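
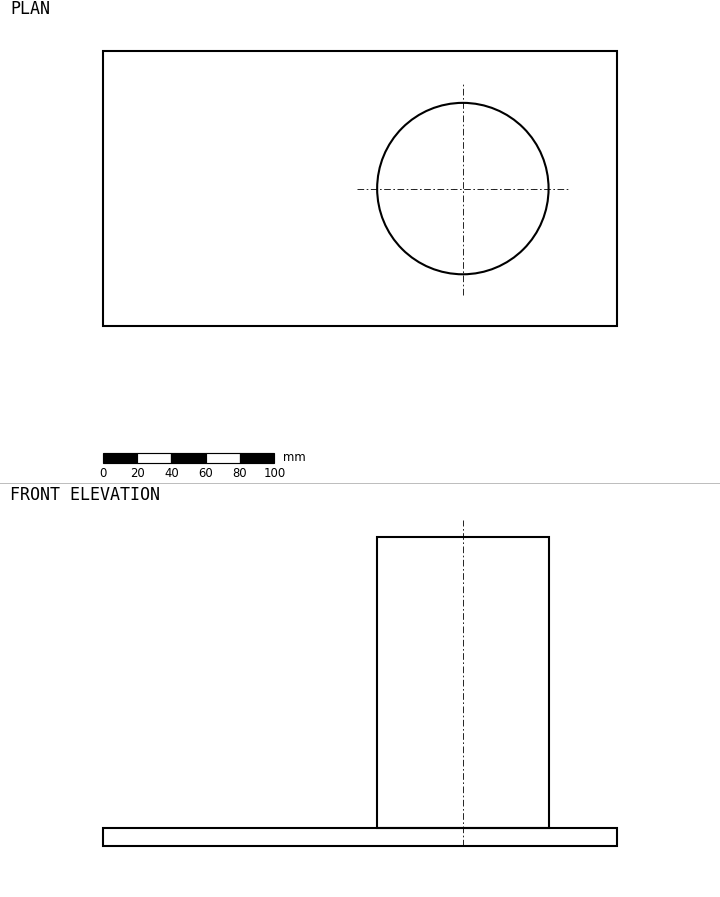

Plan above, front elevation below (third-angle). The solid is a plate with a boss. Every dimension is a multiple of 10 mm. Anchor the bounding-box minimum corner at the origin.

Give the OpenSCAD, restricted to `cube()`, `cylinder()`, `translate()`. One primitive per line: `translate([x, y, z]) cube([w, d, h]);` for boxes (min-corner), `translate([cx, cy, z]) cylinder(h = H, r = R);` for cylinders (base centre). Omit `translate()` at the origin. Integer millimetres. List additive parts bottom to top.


cube([300, 160, 10]);
translate([210, 80, 10]) cylinder(h = 170, r = 50);


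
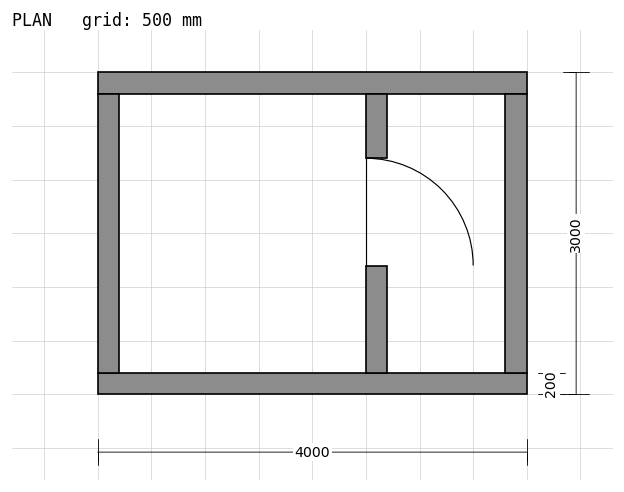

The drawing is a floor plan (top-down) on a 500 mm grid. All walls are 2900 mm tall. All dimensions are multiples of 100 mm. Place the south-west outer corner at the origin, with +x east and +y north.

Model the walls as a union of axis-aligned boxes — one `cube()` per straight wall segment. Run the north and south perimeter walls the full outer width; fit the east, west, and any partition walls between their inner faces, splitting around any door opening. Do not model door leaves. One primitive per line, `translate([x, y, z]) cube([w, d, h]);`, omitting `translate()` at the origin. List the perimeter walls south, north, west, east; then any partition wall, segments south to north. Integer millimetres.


cube([4000, 200, 2900]);
translate([0, 2800, 0]) cube([4000, 200, 2900]);
translate([0, 200, 0]) cube([200, 2600, 2900]);
translate([3800, 200, 0]) cube([200, 2600, 2900]);
translate([2500, 200, 0]) cube([200, 1000, 2900]);
translate([2500, 2200, 0]) cube([200, 600, 2900]);


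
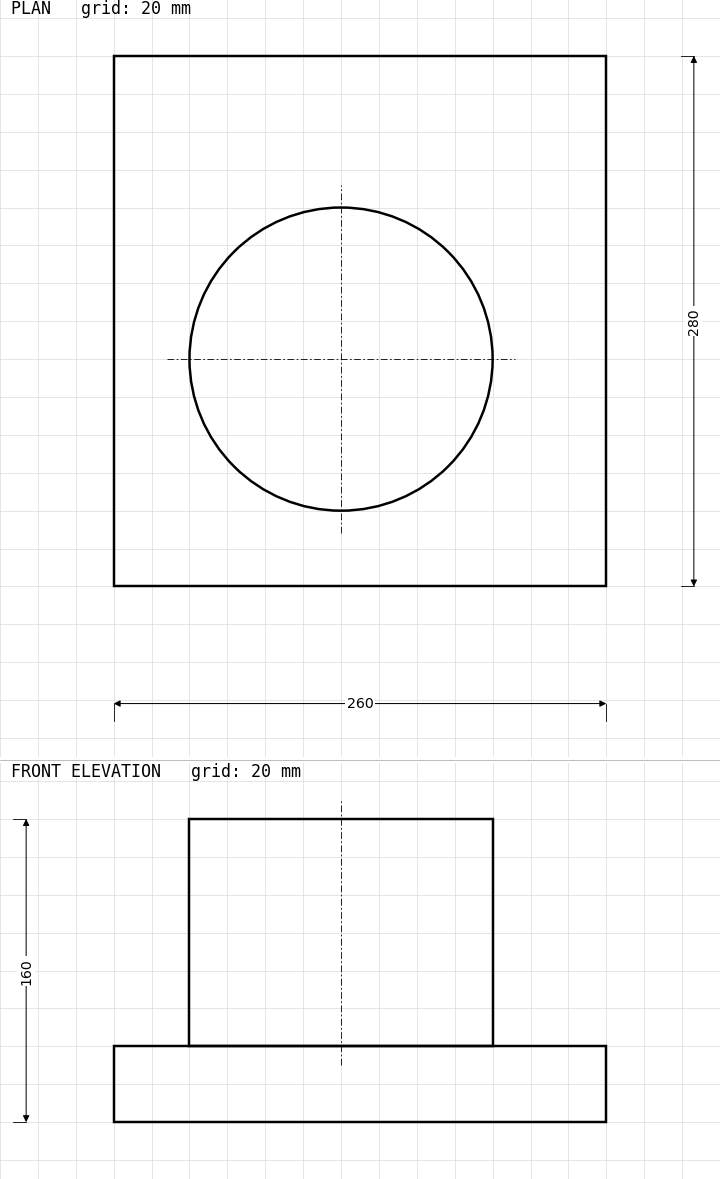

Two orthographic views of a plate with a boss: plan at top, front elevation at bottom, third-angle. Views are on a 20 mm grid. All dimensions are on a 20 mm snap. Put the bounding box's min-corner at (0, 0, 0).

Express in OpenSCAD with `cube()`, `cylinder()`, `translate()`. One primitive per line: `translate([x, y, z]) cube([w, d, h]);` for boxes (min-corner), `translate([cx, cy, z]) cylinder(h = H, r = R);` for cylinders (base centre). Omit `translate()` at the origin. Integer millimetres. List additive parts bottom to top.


cube([260, 280, 40]);
translate([120, 120, 40]) cylinder(h = 120, r = 80);


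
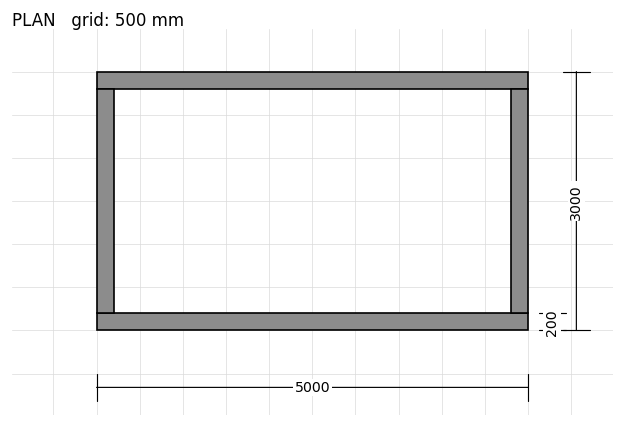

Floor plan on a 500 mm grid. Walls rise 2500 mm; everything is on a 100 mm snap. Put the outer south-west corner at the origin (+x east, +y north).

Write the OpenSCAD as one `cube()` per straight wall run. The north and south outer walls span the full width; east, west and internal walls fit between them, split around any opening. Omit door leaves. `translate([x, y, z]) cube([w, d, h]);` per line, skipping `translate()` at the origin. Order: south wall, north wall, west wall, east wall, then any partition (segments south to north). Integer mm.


cube([5000, 200, 2500]);
translate([0, 2800, 0]) cube([5000, 200, 2500]);
translate([0, 200, 0]) cube([200, 2600, 2500]);
translate([4800, 200, 0]) cube([200, 2600, 2500]);


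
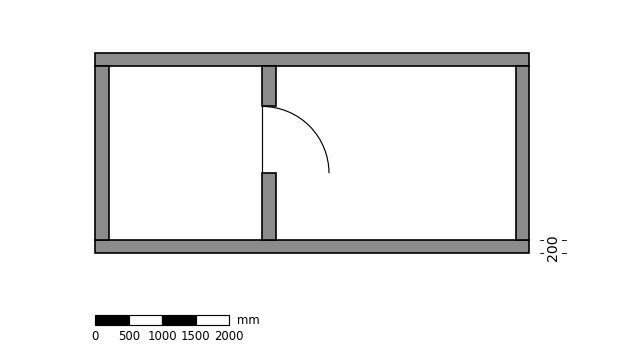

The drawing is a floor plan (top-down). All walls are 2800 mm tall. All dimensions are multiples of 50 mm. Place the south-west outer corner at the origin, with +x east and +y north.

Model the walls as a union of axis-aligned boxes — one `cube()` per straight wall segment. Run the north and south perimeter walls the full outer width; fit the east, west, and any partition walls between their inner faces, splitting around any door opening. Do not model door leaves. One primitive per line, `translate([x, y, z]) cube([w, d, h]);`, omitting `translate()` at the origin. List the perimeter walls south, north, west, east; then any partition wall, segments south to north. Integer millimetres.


cube([6500, 200, 2800]);
translate([0, 2800, 0]) cube([6500, 200, 2800]);
translate([0, 200, 0]) cube([200, 2600, 2800]);
translate([6300, 200, 0]) cube([200, 2600, 2800]);
translate([2500, 200, 0]) cube([200, 1000, 2800]);
translate([2500, 2200, 0]) cube([200, 600, 2800]);


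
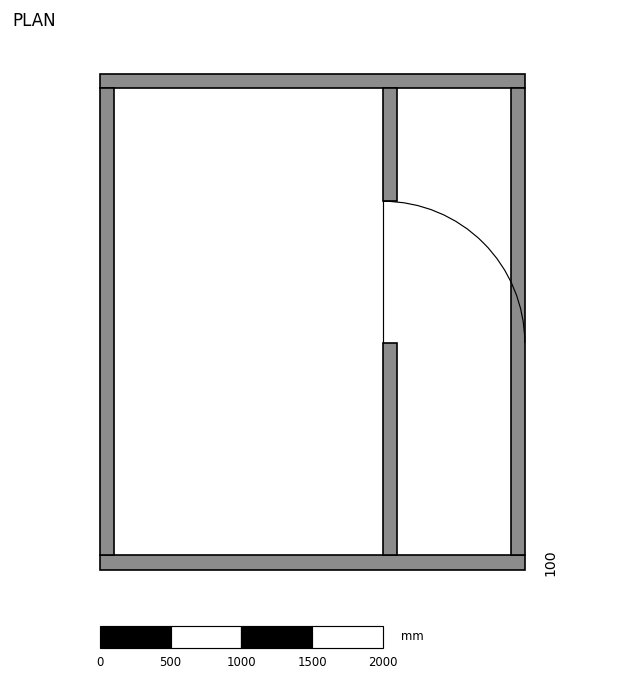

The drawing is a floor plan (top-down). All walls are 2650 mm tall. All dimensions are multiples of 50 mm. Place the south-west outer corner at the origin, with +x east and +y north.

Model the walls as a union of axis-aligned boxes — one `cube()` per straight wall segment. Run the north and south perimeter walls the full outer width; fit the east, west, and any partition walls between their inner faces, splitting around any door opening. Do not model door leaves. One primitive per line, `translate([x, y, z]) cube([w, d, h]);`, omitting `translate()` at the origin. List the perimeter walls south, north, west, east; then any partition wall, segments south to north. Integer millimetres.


cube([3000, 100, 2650]);
translate([0, 3400, 0]) cube([3000, 100, 2650]);
translate([0, 100, 0]) cube([100, 3300, 2650]);
translate([2900, 100, 0]) cube([100, 3300, 2650]);
translate([2000, 100, 0]) cube([100, 1500, 2650]);
translate([2000, 2600, 0]) cube([100, 800, 2650]);


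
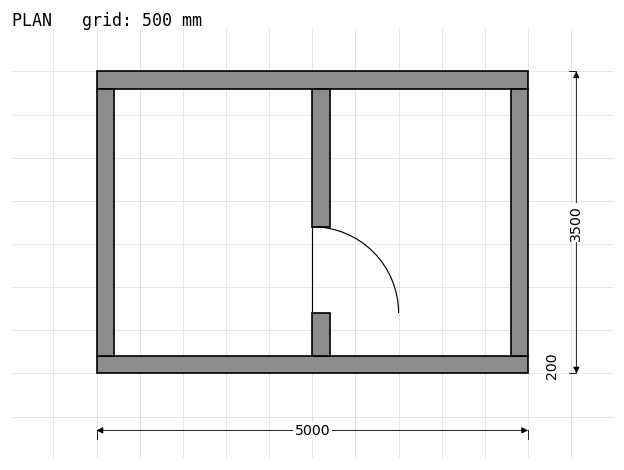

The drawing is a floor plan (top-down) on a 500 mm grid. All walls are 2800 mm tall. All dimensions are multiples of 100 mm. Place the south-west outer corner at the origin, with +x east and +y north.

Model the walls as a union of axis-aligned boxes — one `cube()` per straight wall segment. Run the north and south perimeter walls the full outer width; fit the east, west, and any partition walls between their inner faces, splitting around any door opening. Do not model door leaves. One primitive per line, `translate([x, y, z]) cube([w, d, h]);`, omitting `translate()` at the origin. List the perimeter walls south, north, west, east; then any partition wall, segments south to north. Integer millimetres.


cube([5000, 200, 2800]);
translate([0, 3300, 0]) cube([5000, 200, 2800]);
translate([0, 200, 0]) cube([200, 3100, 2800]);
translate([4800, 200, 0]) cube([200, 3100, 2800]);
translate([2500, 200, 0]) cube([200, 500, 2800]);
translate([2500, 1700, 0]) cube([200, 1600, 2800]);


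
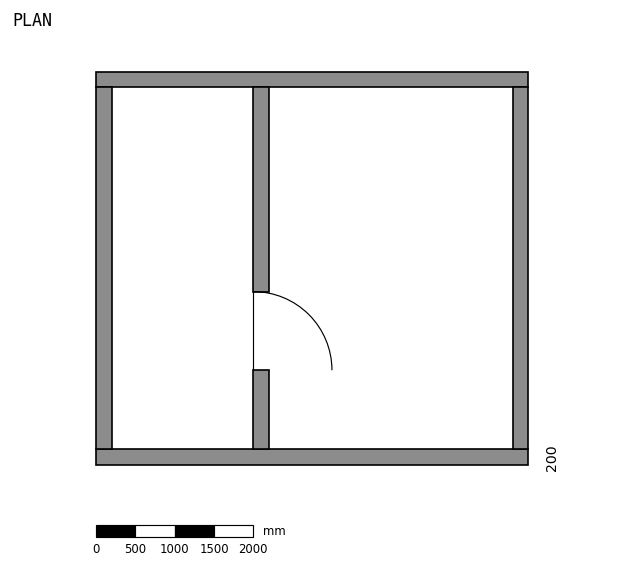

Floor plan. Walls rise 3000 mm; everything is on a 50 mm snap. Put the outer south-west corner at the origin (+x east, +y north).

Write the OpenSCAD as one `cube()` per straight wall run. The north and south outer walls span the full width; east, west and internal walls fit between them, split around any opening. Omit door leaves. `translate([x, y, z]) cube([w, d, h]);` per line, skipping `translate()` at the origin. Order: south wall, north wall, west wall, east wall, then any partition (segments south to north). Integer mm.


cube([5500, 200, 3000]);
translate([0, 4800, 0]) cube([5500, 200, 3000]);
translate([0, 200, 0]) cube([200, 4600, 3000]);
translate([5300, 200, 0]) cube([200, 4600, 3000]);
translate([2000, 200, 0]) cube([200, 1000, 3000]);
translate([2000, 2200, 0]) cube([200, 2600, 3000]);


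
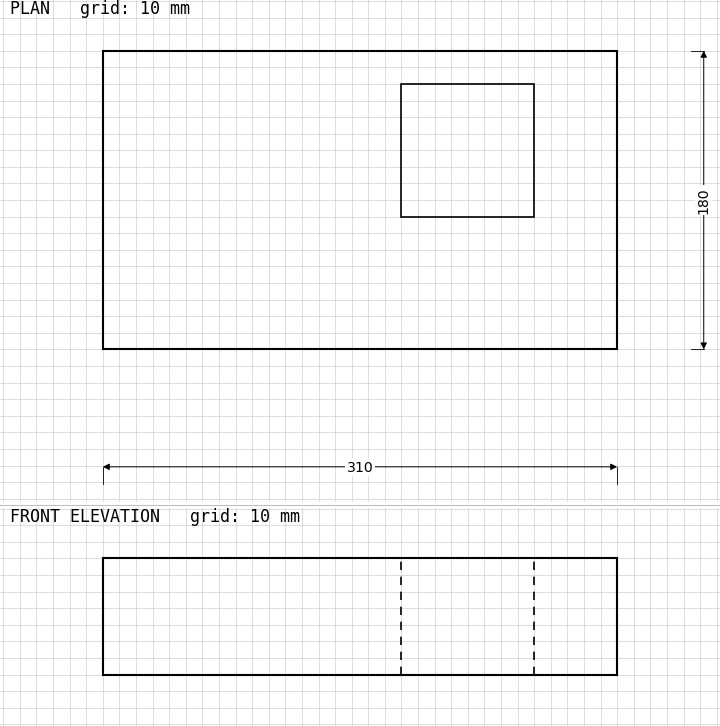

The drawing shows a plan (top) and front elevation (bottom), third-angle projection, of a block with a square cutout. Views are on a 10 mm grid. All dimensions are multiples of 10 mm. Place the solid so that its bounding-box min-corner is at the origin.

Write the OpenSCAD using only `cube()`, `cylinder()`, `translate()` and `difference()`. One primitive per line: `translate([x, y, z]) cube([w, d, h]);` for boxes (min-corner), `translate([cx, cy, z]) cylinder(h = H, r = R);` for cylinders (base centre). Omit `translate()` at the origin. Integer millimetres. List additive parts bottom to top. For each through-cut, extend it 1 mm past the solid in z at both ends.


difference() {
  cube([310, 180, 70]);
  translate([180, 80, -1]) cube([80, 80, 72]);
}


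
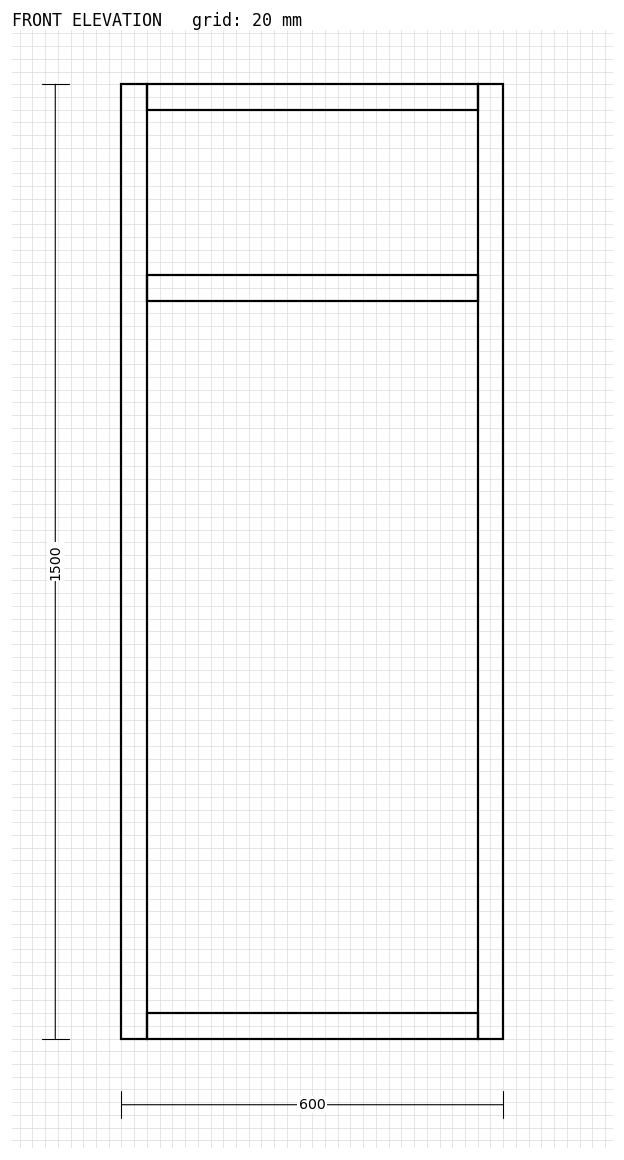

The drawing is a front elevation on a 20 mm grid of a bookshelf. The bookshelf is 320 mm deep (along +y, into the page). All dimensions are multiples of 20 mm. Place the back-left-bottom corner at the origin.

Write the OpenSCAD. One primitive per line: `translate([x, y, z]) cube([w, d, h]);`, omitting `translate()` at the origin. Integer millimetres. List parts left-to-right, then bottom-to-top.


cube([40, 320, 1500]);
translate([40, 0, 0]) cube([520, 320, 40]);
translate([40, 0, 1160]) cube([520, 320, 40]);
translate([40, 0, 1460]) cube([520, 320, 40]);
translate([560, 0, 0]) cube([40, 320, 1500]);


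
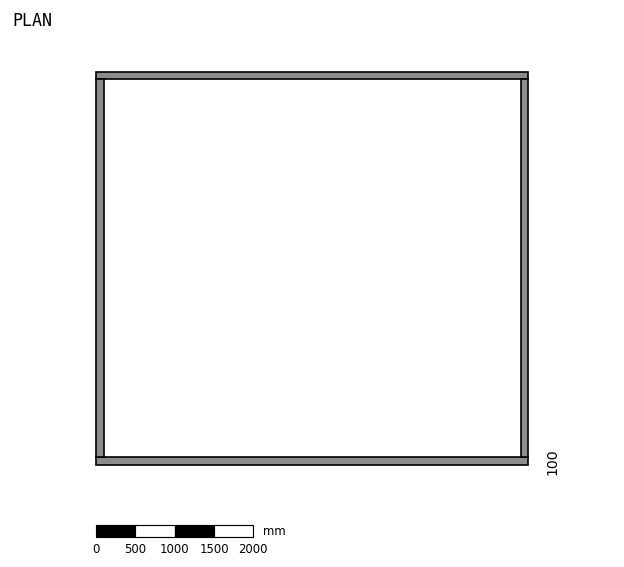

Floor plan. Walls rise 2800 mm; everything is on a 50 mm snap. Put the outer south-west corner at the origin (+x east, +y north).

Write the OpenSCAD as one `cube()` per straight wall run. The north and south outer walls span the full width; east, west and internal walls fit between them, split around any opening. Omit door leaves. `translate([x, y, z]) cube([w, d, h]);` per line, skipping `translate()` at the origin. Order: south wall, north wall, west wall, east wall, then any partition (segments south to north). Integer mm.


cube([5500, 100, 2800]);
translate([0, 4900, 0]) cube([5500, 100, 2800]);
translate([0, 100, 0]) cube([100, 4800, 2800]);
translate([5400, 100, 0]) cube([100, 4800, 2800]);


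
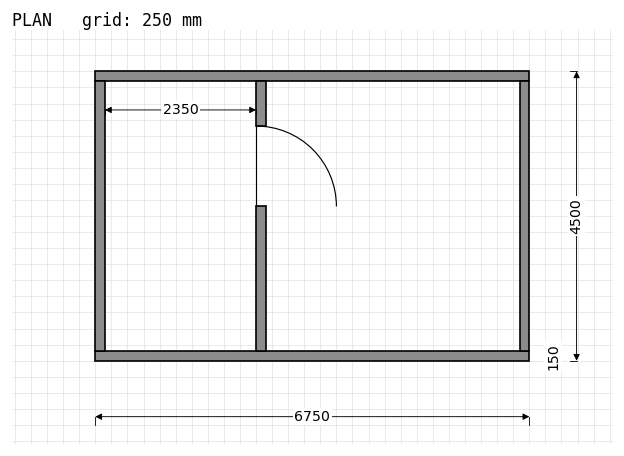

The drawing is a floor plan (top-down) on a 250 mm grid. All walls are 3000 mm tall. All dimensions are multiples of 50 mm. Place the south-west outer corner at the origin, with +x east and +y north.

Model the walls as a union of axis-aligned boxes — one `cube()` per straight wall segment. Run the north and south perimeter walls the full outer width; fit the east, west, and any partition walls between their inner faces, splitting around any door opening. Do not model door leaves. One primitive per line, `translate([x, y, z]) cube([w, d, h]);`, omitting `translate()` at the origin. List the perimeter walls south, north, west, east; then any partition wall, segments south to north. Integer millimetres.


cube([6750, 150, 3000]);
translate([0, 4350, 0]) cube([6750, 150, 3000]);
translate([0, 150, 0]) cube([150, 4200, 3000]);
translate([6600, 150, 0]) cube([150, 4200, 3000]);
translate([2500, 150, 0]) cube([150, 2250, 3000]);
translate([2500, 3650, 0]) cube([150, 700, 3000]);


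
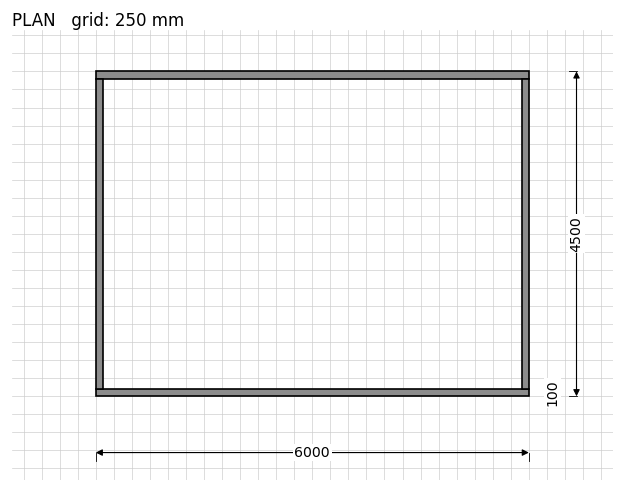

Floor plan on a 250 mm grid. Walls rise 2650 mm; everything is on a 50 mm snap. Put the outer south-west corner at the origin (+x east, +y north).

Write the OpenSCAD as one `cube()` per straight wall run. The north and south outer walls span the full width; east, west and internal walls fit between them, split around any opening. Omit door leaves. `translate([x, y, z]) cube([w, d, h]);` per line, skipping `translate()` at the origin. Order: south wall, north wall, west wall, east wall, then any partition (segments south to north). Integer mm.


cube([6000, 100, 2650]);
translate([0, 4400, 0]) cube([6000, 100, 2650]);
translate([0, 100, 0]) cube([100, 4300, 2650]);
translate([5900, 100, 0]) cube([100, 4300, 2650]);


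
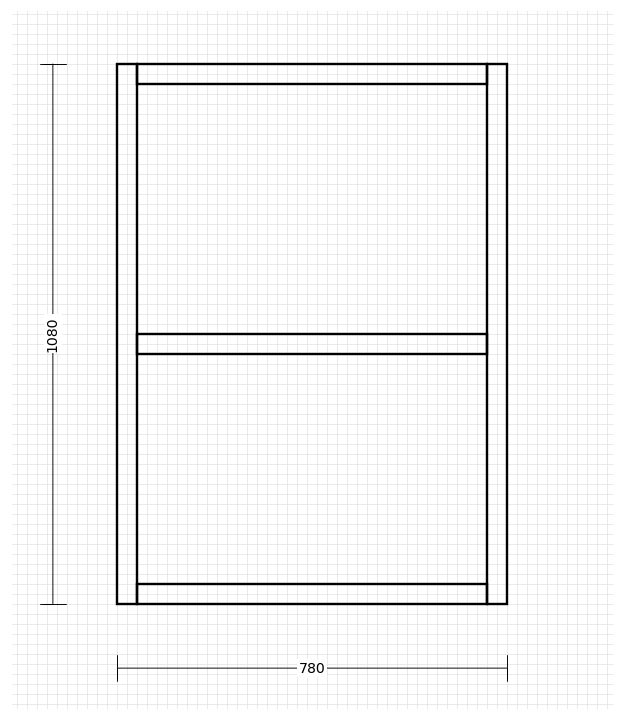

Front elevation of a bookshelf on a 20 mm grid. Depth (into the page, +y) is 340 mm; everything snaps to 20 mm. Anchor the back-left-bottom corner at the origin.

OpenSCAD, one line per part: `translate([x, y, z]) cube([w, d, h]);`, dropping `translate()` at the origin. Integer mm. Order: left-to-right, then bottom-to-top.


cube([40, 340, 1080]);
translate([40, 0, 0]) cube([700, 340, 40]);
translate([40, 0, 500]) cube([700, 340, 40]);
translate([40, 0, 1040]) cube([700, 340, 40]);
translate([740, 0, 0]) cube([40, 340, 1080]);


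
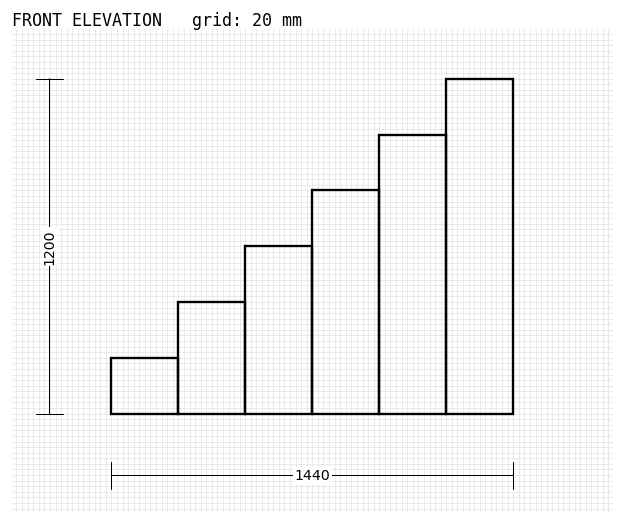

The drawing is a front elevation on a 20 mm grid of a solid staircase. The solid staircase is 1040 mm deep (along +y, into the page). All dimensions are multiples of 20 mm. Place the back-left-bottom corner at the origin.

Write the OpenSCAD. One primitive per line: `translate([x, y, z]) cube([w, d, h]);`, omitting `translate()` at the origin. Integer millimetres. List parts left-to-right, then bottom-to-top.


cube([240, 1040, 200]);
translate([240, 0, 0]) cube([240, 1040, 400]);
translate([480, 0, 0]) cube([240, 1040, 600]);
translate([720, 0, 0]) cube([240, 1040, 800]);
translate([960, 0, 0]) cube([240, 1040, 1000]);
translate([1200, 0, 0]) cube([240, 1040, 1200]);


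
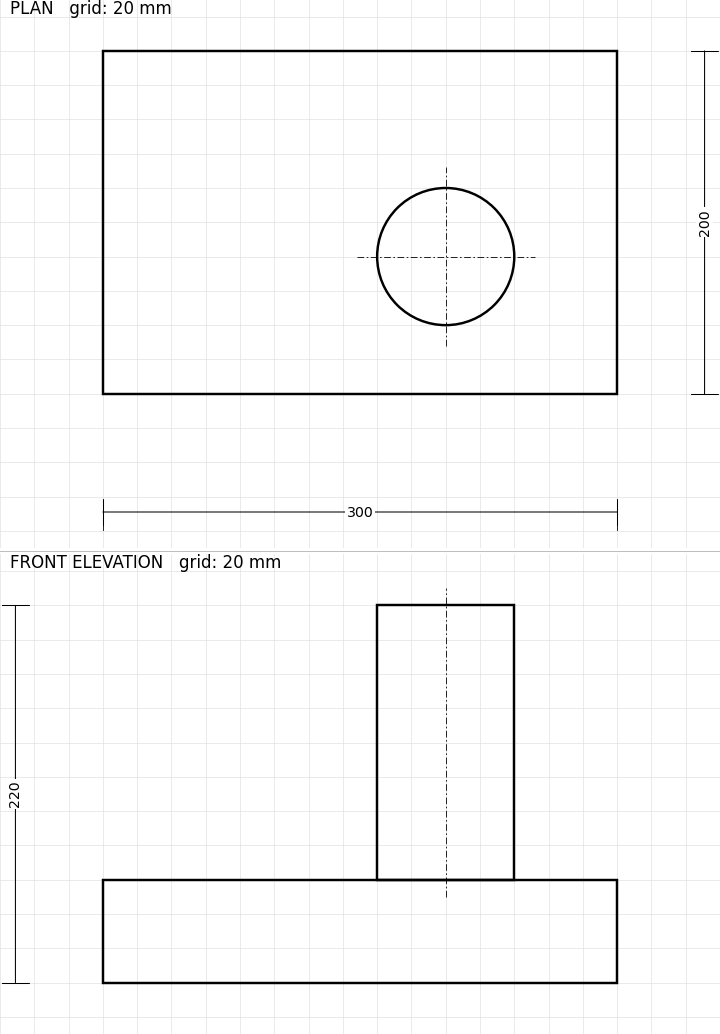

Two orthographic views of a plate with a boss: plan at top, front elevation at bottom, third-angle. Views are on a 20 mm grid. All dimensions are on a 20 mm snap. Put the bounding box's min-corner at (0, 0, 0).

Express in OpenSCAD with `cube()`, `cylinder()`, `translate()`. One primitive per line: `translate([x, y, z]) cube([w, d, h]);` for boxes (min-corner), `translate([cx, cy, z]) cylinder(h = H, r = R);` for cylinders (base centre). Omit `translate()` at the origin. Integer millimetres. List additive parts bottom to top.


cube([300, 200, 60]);
translate([200, 80, 60]) cylinder(h = 160, r = 40);


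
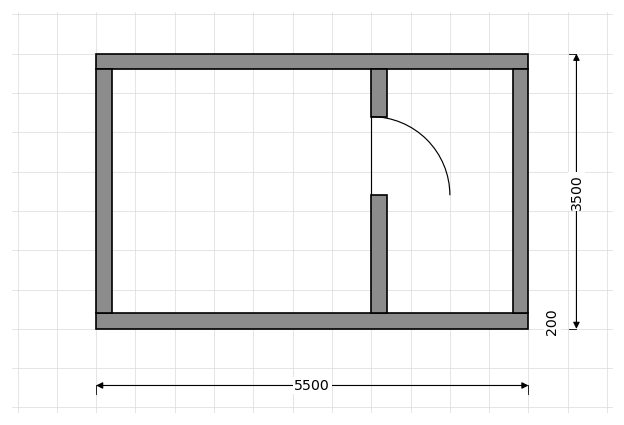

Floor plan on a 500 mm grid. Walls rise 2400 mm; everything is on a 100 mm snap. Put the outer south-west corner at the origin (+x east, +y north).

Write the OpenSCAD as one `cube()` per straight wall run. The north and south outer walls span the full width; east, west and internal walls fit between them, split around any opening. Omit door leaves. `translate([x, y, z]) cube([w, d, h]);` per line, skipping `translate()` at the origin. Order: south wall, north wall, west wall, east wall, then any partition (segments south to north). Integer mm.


cube([5500, 200, 2400]);
translate([0, 3300, 0]) cube([5500, 200, 2400]);
translate([0, 200, 0]) cube([200, 3100, 2400]);
translate([5300, 200, 0]) cube([200, 3100, 2400]);
translate([3500, 200, 0]) cube([200, 1500, 2400]);
translate([3500, 2700, 0]) cube([200, 600, 2400]);


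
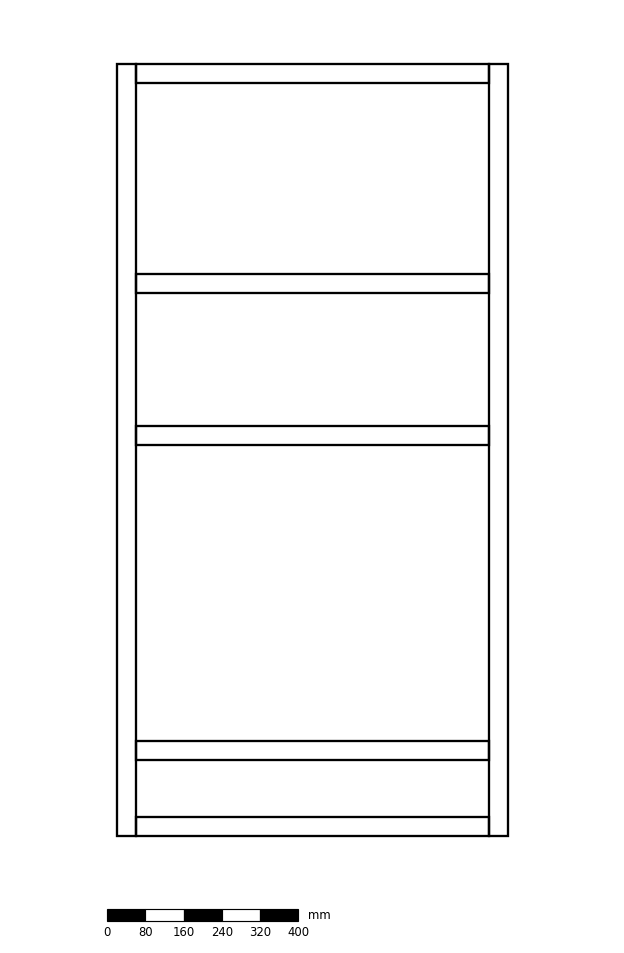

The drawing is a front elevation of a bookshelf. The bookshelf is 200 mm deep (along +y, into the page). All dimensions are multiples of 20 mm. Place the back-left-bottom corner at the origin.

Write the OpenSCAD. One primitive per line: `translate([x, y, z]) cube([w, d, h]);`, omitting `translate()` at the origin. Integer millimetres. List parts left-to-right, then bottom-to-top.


cube([40, 200, 1620]);
translate([40, 0, 0]) cube([740, 200, 40]);
translate([40, 0, 160]) cube([740, 200, 40]);
translate([40, 0, 820]) cube([740, 200, 40]);
translate([40, 0, 1140]) cube([740, 200, 40]);
translate([40, 0, 1580]) cube([740, 200, 40]);
translate([780, 0, 0]) cube([40, 200, 1620]);


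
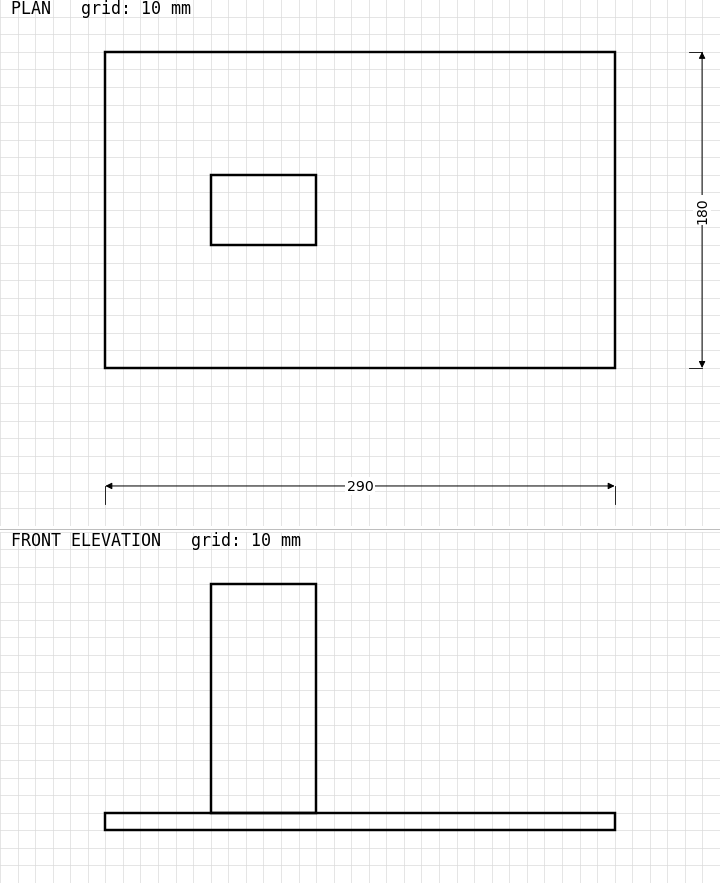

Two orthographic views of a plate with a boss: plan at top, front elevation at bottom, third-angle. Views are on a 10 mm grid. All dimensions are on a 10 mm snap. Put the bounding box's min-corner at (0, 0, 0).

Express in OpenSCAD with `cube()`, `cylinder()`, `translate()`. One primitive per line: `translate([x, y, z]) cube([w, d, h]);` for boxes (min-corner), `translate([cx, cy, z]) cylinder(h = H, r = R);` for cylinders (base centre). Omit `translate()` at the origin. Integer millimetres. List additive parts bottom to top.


cube([290, 180, 10]);
translate([60, 70, 10]) cube([60, 40, 130]);


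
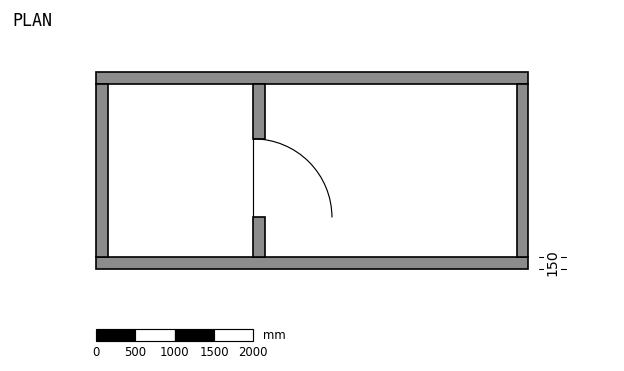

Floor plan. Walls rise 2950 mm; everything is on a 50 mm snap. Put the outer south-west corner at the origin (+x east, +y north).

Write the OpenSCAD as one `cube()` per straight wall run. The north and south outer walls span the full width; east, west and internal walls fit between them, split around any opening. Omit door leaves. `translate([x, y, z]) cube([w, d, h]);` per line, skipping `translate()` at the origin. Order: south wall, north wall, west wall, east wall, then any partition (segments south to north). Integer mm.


cube([5500, 150, 2950]);
translate([0, 2350, 0]) cube([5500, 150, 2950]);
translate([0, 150, 0]) cube([150, 2200, 2950]);
translate([5350, 150, 0]) cube([150, 2200, 2950]);
translate([2000, 150, 0]) cube([150, 500, 2950]);
translate([2000, 1650, 0]) cube([150, 700, 2950]);


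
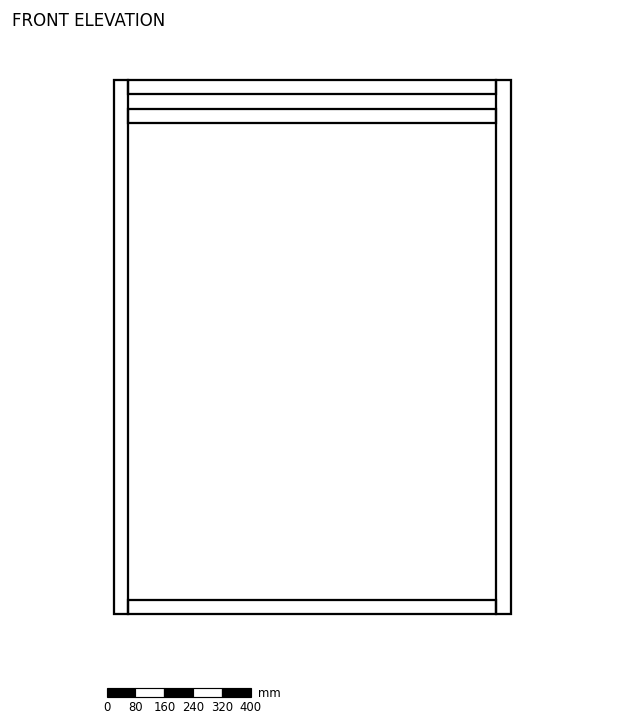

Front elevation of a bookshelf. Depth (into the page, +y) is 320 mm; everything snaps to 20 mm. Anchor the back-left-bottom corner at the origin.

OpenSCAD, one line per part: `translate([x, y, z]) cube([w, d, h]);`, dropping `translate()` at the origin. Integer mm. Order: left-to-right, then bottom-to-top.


cube([40, 320, 1480]);
translate([40, 0, 0]) cube([1020, 320, 40]);
translate([40, 0, 1360]) cube([1020, 320, 40]);
translate([40, 0, 1440]) cube([1020, 320, 40]);
translate([1060, 0, 0]) cube([40, 320, 1480]);


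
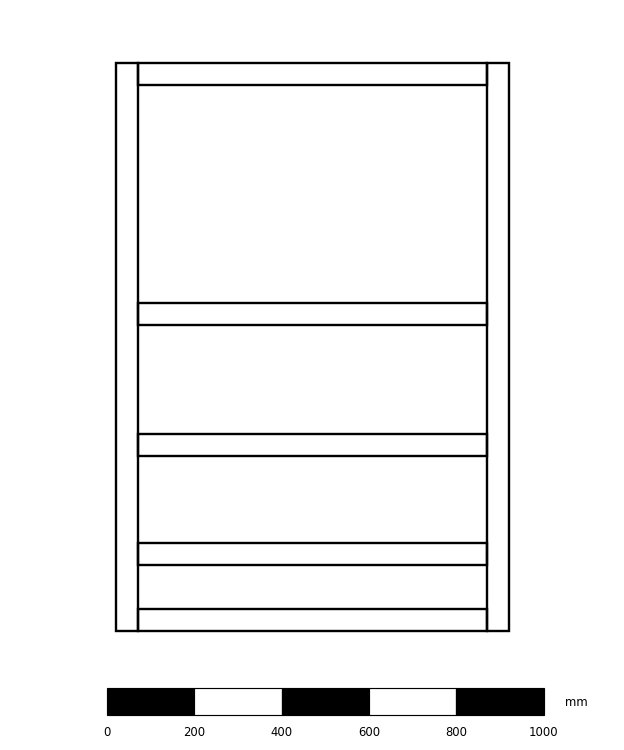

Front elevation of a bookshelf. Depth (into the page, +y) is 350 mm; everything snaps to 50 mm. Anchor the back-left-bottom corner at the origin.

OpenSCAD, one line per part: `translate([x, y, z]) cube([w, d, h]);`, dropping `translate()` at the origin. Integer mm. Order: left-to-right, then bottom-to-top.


cube([50, 350, 1300]);
translate([50, 0, 0]) cube([800, 350, 50]);
translate([50, 0, 150]) cube([800, 350, 50]);
translate([50, 0, 400]) cube([800, 350, 50]);
translate([50, 0, 700]) cube([800, 350, 50]);
translate([50, 0, 1250]) cube([800, 350, 50]);
translate([850, 0, 0]) cube([50, 350, 1300]);


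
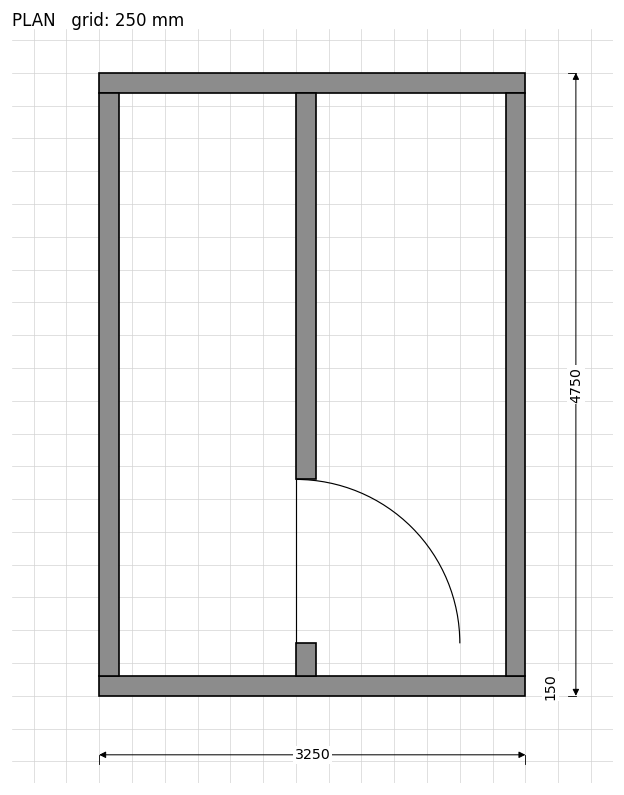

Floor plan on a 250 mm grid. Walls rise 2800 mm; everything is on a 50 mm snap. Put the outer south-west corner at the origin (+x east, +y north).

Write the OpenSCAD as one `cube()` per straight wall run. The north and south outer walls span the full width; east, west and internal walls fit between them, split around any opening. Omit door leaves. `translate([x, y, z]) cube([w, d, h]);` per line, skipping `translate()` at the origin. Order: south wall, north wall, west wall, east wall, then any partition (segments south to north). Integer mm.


cube([3250, 150, 2800]);
translate([0, 4600, 0]) cube([3250, 150, 2800]);
translate([0, 150, 0]) cube([150, 4450, 2800]);
translate([3100, 150, 0]) cube([150, 4450, 2800]);
translate([1500, 150, 0]) cube([150, 250, 2800]);
translate([1500, 1650, 0]) cube([150, 2950, 2800]);


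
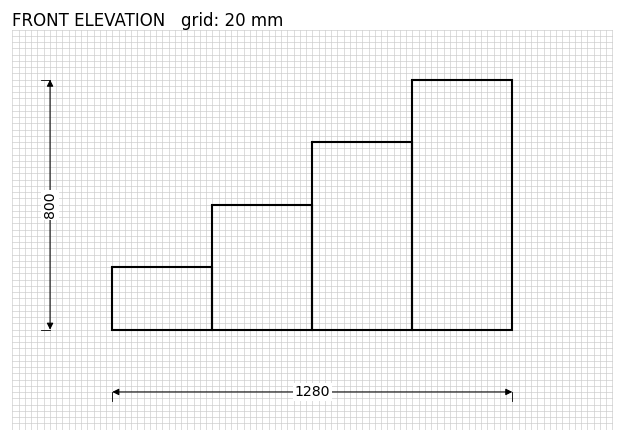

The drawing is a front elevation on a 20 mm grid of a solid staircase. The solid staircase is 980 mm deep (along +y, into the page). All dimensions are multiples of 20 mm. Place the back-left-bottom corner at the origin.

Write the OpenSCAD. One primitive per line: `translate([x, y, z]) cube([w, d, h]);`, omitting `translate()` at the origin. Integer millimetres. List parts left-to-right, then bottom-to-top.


cube([320, 980, 200]);
translate([320, 0, 0]) cube([320, 980, 400]);
translate([640, 0, 0]) cube([320, 980, 600]);
translate([960, 0, 0]) cube([320, 980, 800]);


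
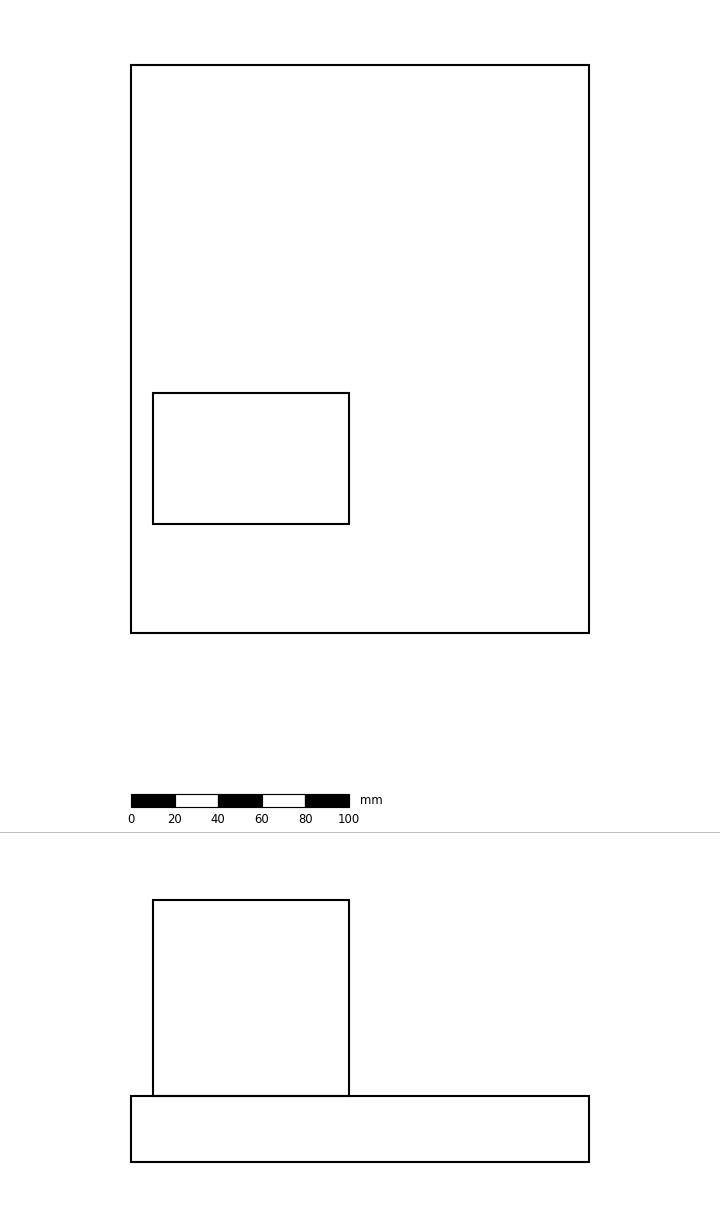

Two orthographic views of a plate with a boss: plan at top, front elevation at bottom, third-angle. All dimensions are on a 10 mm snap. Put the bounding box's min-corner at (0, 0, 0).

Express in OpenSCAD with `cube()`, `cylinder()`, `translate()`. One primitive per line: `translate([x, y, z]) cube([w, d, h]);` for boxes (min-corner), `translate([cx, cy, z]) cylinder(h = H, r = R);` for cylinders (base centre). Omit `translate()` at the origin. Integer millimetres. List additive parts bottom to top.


cube([210, 260, 30]);
translate([10, 50, 30]) cube([90, 60, 90]);


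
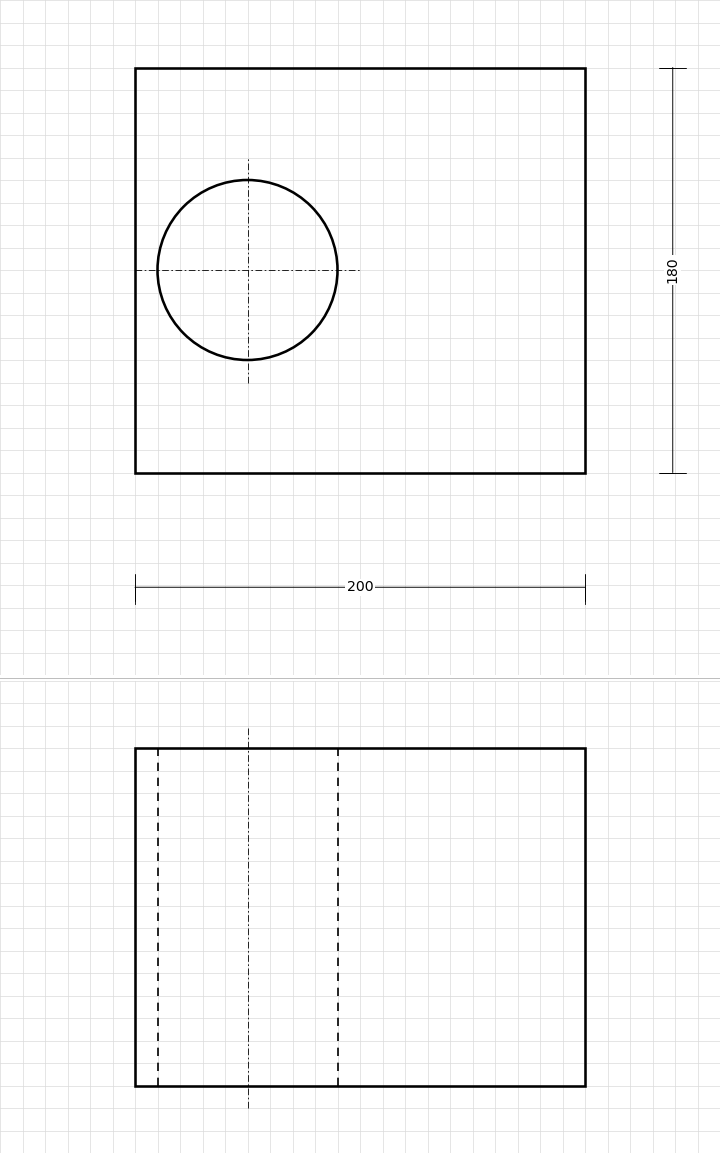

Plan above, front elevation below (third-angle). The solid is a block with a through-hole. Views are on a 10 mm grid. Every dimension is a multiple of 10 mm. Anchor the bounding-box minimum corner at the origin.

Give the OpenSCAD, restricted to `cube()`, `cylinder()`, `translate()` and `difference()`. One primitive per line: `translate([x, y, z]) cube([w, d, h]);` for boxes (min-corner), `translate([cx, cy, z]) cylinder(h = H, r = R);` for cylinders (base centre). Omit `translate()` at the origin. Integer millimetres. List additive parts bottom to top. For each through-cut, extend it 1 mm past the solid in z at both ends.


difference() {
  cube([200, 180, 150]);
  translate([50, 90, -1]) cylinder(h = 152, r = 40);
}


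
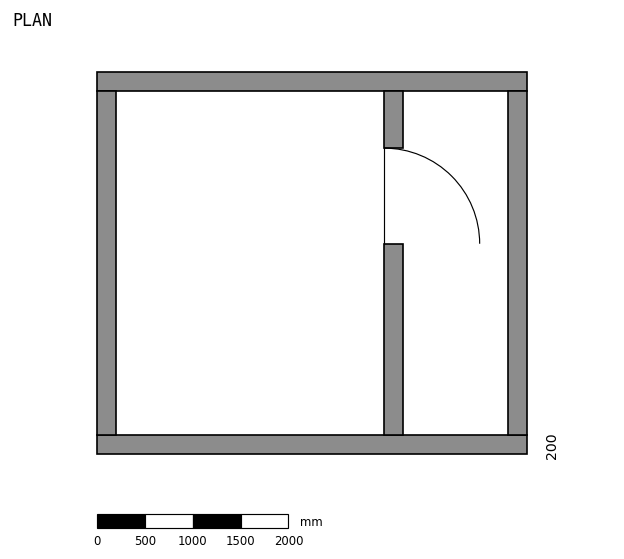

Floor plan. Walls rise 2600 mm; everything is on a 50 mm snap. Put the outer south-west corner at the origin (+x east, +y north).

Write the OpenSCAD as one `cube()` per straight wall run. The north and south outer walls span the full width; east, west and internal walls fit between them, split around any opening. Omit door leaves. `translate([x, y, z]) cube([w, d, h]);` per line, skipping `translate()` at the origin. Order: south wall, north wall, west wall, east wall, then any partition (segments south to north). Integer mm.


cube([4500, 200, 2600]);
translate([0, 3800, 0]) cube([4500, 200, 2600]);
translate([0, 200, 0]) cube([200, 3600, 2600]);
translate([4300, 200, 0]) cube([200, 3600, 2600]);
translate([3000, 200, 0]) cube([200, 2000, 2600]);
translate([3000, 3200, 0]) cube([200, 600, 2600]);


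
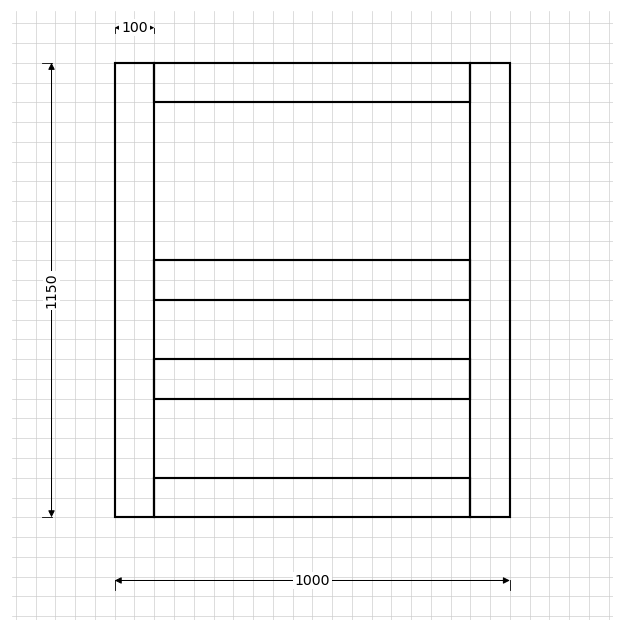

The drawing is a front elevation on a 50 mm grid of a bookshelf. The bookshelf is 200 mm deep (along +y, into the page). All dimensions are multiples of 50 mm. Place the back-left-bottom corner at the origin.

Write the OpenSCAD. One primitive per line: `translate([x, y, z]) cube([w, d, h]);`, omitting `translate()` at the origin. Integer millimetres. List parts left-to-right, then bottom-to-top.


cube([100, 200, 1150]);
translate([100, 0, 0]) cube([800, 200, 100]);
translate([100, 0, 300]) cube([800, 200, 100]);
translate([100, 0, 550]) cube([800, 200, 100]);
translate([100, 0, 1050]) cube([800, 200, 100]);
translate([900, 0, 0]) cube([100, 200, 1150]);


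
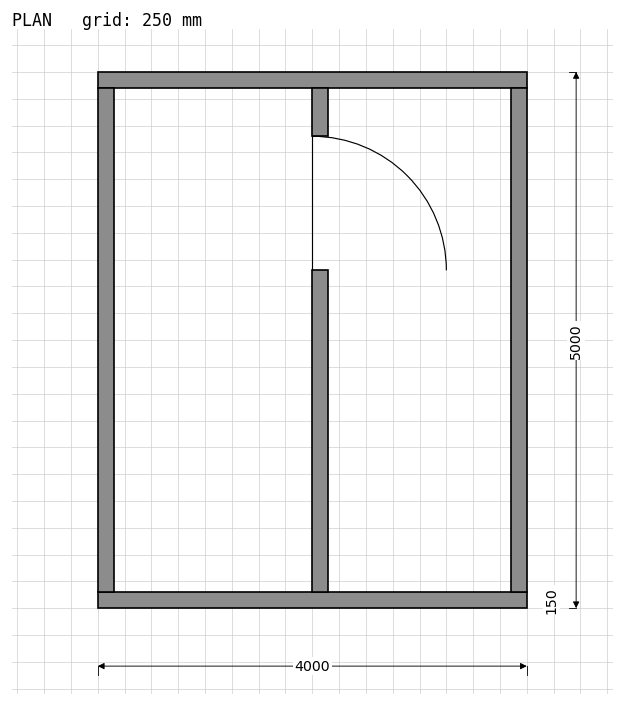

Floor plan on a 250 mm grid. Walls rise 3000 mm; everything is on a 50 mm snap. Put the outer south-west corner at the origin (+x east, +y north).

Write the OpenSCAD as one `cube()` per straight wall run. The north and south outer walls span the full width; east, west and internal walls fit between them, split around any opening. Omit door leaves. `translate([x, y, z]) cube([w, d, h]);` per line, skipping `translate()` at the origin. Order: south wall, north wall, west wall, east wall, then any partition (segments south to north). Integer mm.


cube([4000, 150, 3000]);
translate([0, 4850, 0]) cube([4000, 150, 3000]);
translate([0, 150, 0]) cube([150, 4700, 3000]);
translate([3850, 150, 0]) cube([150, 4700, 3000]);
translate([2000, 150, 0]) cube([150, 3000, 3000]);
translate([2000, 4400, 0]) cube([150, 450, 3000]);


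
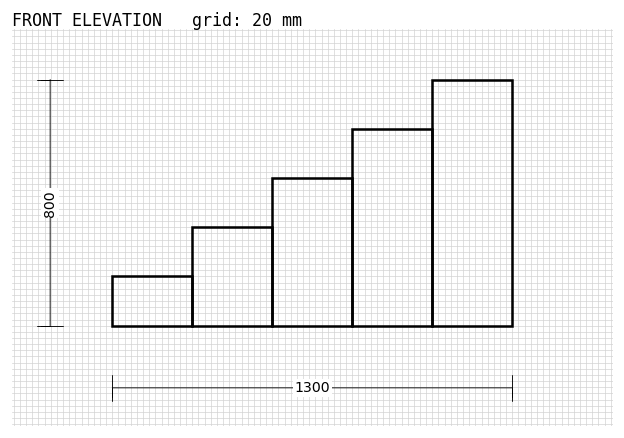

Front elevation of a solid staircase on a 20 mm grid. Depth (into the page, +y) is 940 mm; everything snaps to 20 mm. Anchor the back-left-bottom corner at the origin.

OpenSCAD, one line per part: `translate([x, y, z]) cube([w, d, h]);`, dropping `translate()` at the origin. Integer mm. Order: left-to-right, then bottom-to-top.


cube([260, 940, 160]);
translate([260, 0, 0]) cube([260, 940, 320]);
translate([520, 0, 0]) cube([260, 940, 480]);
translate([780, 0, 0]) cube([260, 940, 640]);
translate([1040, 0, 0]) cube([260, 940, 800]);


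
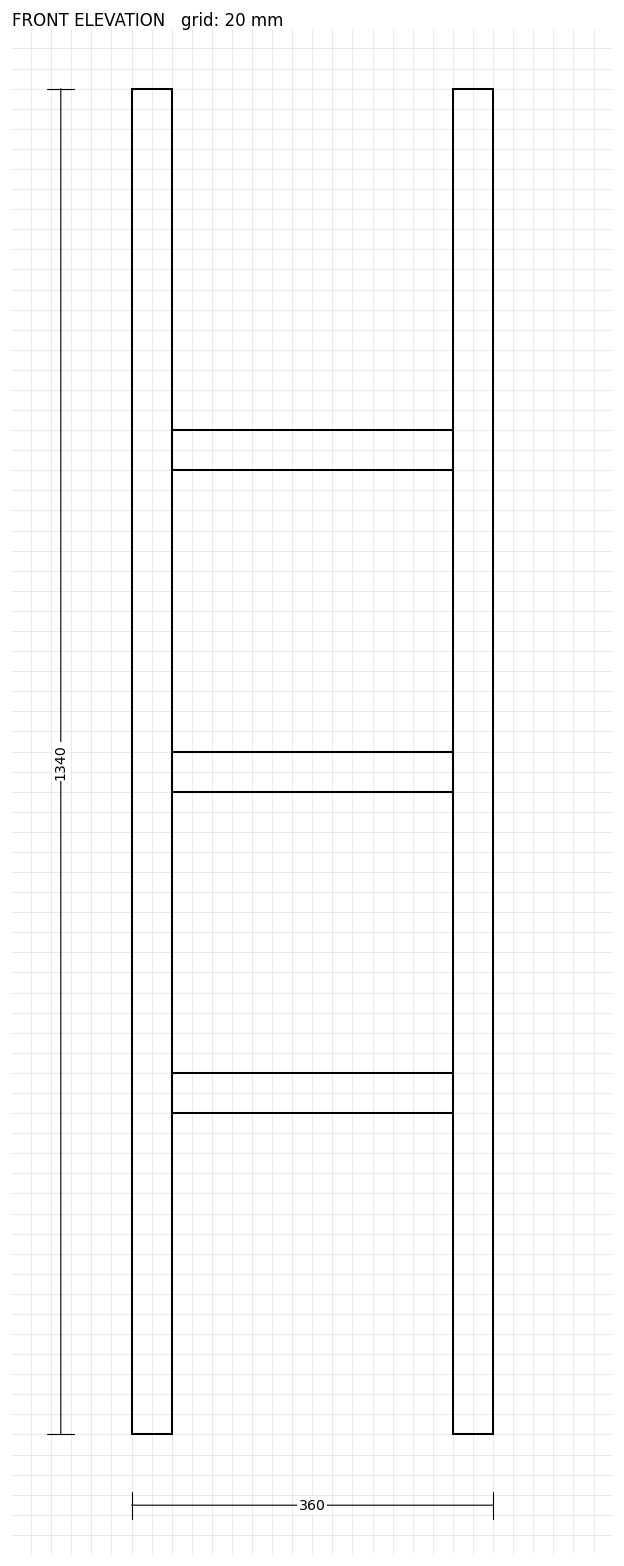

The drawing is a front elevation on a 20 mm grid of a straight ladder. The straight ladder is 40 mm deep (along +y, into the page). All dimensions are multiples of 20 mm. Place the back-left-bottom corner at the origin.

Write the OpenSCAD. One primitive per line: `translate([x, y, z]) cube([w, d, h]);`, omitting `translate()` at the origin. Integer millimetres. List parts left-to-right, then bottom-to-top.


cube([40, 40, 1340]);
translate([40, 0, 320]) cube([280, 40, 40]);
translate([40, 0, 640]) cube([280, 40, 40]);
translate([40, 0, 960]) cube([280, 40, 40]);
translate([320, 0, 0]) cube([40, 40, 1340]);


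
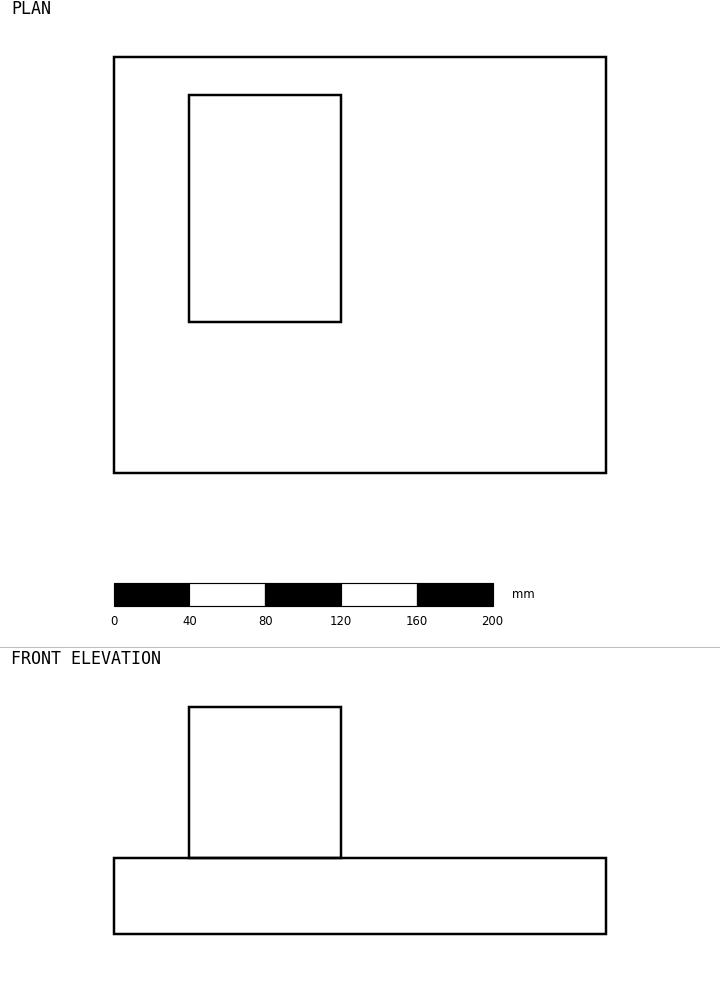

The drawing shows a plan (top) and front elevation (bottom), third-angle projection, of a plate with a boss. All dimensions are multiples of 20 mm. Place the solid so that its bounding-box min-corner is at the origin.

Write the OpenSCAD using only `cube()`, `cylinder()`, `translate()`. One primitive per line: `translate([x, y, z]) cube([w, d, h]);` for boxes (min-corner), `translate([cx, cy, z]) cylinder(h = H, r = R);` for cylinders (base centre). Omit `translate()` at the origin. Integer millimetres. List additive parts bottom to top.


cube([260, 220, 40]);
translate([40, 80, 40]) cube([80, 120, 80]);


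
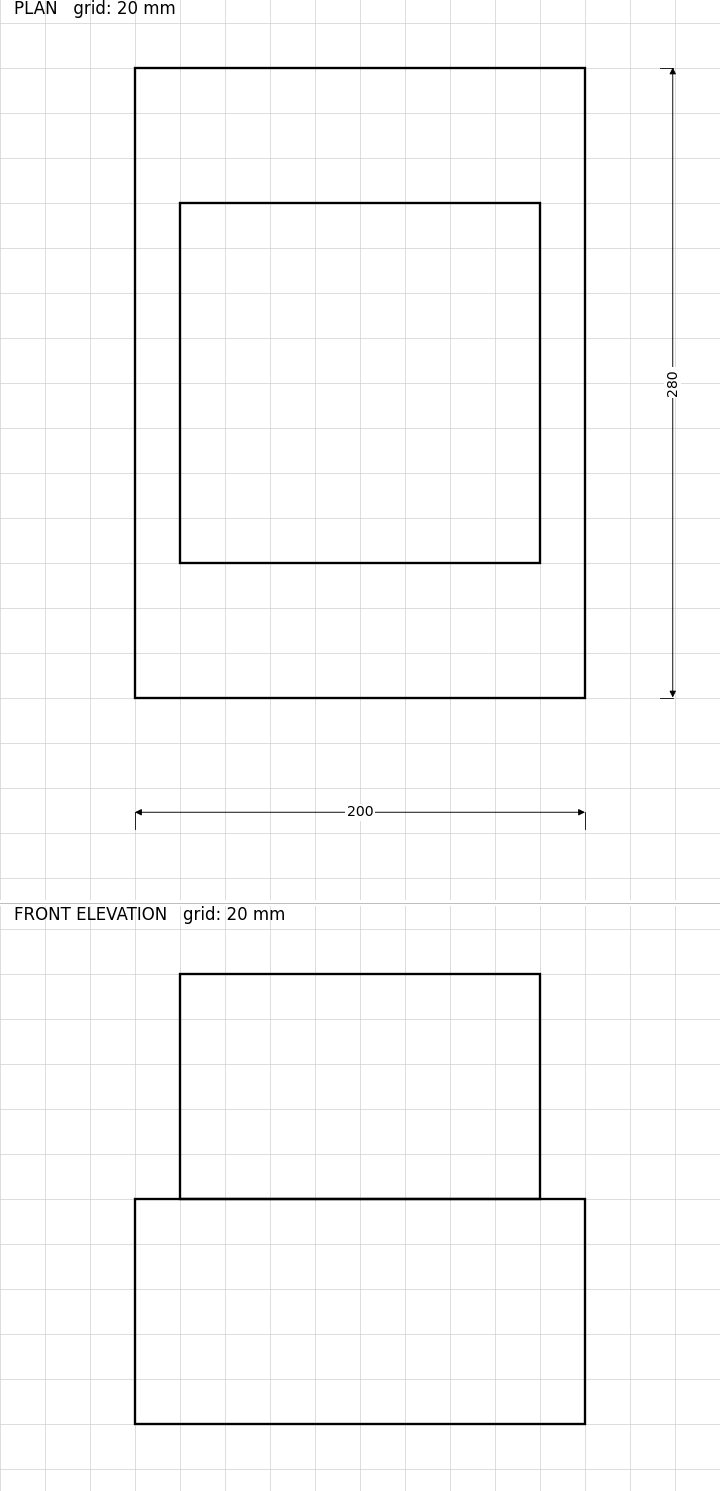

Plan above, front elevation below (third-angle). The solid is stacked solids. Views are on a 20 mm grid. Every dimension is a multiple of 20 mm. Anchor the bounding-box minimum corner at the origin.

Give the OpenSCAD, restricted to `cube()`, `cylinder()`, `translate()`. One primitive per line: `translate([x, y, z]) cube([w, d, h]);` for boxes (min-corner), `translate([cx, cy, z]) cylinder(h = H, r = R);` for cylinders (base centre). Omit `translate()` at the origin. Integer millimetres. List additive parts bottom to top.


cube([200, 280, 100]);
translate([20, 60, 100]) cube([160, 160, 100]);


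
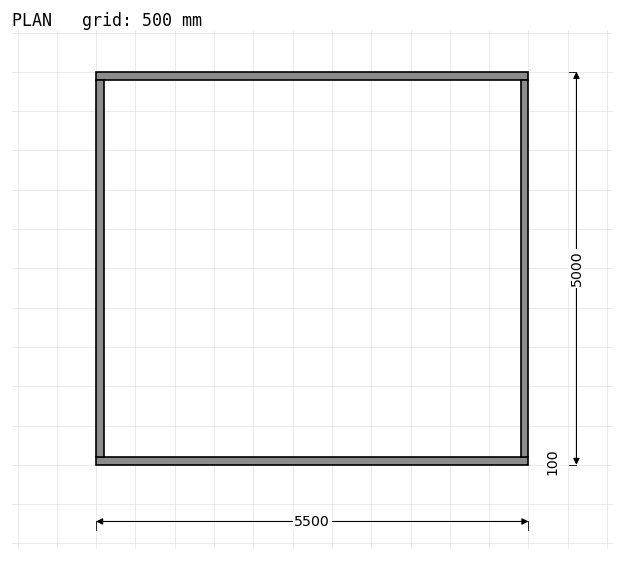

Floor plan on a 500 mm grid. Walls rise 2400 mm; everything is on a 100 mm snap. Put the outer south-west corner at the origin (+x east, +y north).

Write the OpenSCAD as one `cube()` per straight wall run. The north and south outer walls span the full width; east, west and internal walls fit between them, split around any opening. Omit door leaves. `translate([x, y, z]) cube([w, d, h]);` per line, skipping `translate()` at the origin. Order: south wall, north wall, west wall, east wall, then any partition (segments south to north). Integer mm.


cube([5500, 100, 2400]);
translate([0, 4900, 0]) cube([5500, 100, 2400]);
translate([0, 100, 0]) cube([100, 4800, 2400]);
translate([5400, 100, 0]) cube([100, 4800, 2400]);


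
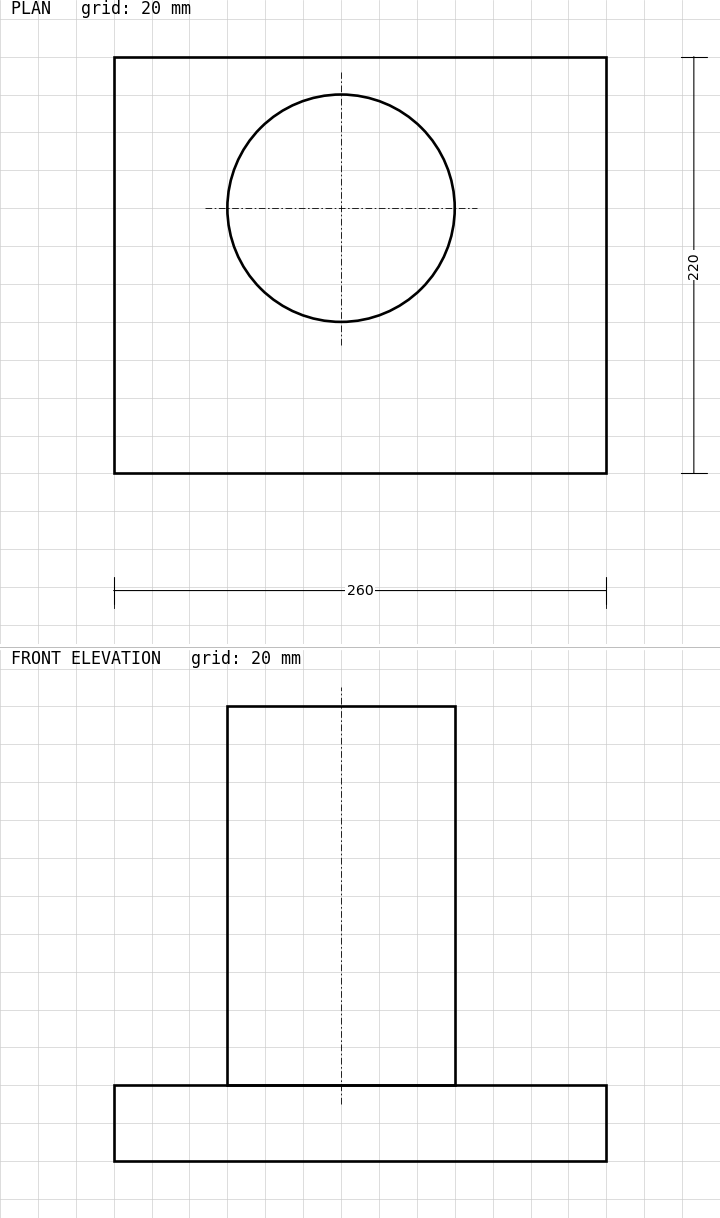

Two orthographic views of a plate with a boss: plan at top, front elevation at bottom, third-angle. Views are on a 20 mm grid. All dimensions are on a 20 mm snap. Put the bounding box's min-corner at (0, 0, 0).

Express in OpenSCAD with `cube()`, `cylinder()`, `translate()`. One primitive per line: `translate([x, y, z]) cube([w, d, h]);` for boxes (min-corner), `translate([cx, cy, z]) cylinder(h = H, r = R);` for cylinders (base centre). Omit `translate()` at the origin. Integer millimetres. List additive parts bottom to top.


cube([260, 220, 40]);
translate([120, 140, 40]) cylinder(h = 200, r = 60);


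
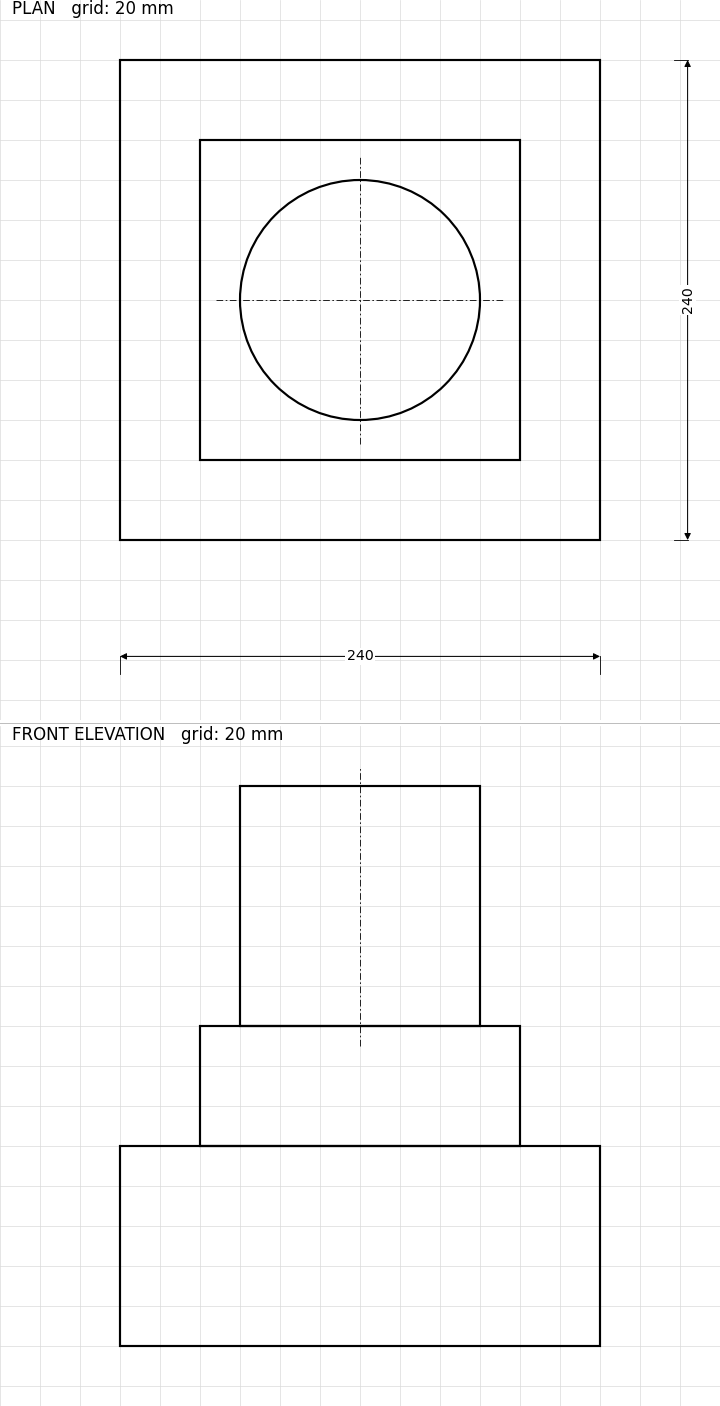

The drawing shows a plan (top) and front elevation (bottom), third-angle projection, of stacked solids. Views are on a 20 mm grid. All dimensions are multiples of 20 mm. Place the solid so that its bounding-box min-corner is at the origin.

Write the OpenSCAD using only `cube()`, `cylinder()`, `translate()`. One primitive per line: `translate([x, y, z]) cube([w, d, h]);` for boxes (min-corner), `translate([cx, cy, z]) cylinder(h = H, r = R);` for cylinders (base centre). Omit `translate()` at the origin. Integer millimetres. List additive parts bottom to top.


cube([240, 240, 100]);
translate([40, 40, 100]) cube([160, 160, 60]);
translate([120, 120, 160]) cylinder(h = 120, r = 60);


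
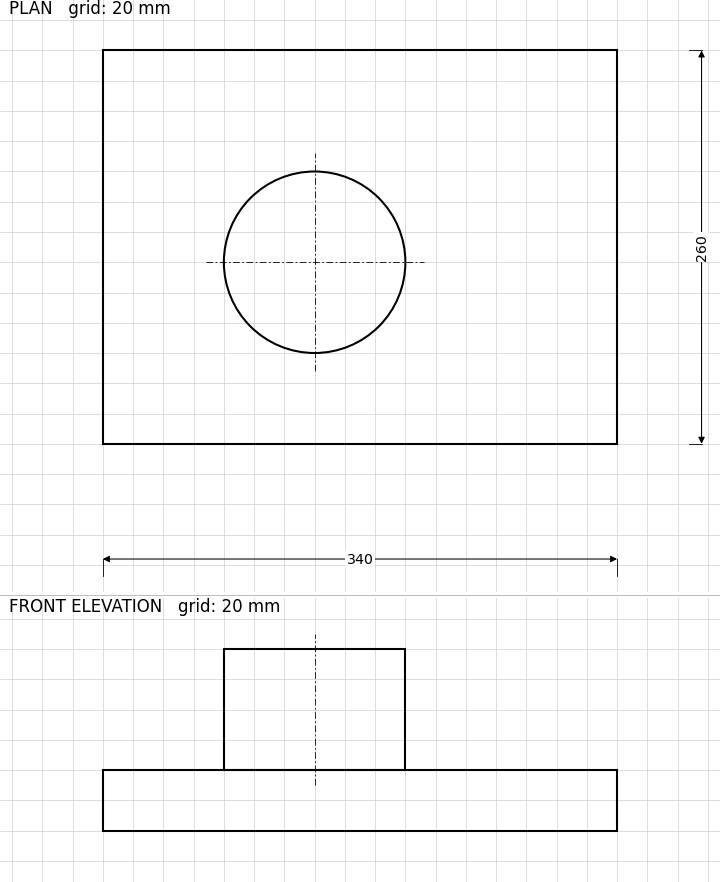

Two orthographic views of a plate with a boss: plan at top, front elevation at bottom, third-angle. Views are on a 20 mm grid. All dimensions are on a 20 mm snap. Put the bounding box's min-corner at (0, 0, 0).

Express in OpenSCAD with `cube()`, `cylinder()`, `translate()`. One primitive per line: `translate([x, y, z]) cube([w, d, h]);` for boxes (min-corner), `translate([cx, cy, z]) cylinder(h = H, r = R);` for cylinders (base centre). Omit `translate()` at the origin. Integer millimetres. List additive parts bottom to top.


cube([340, 260, 40]);
translate([140, 120, 40]) cylinder(h = 80, r = 60);


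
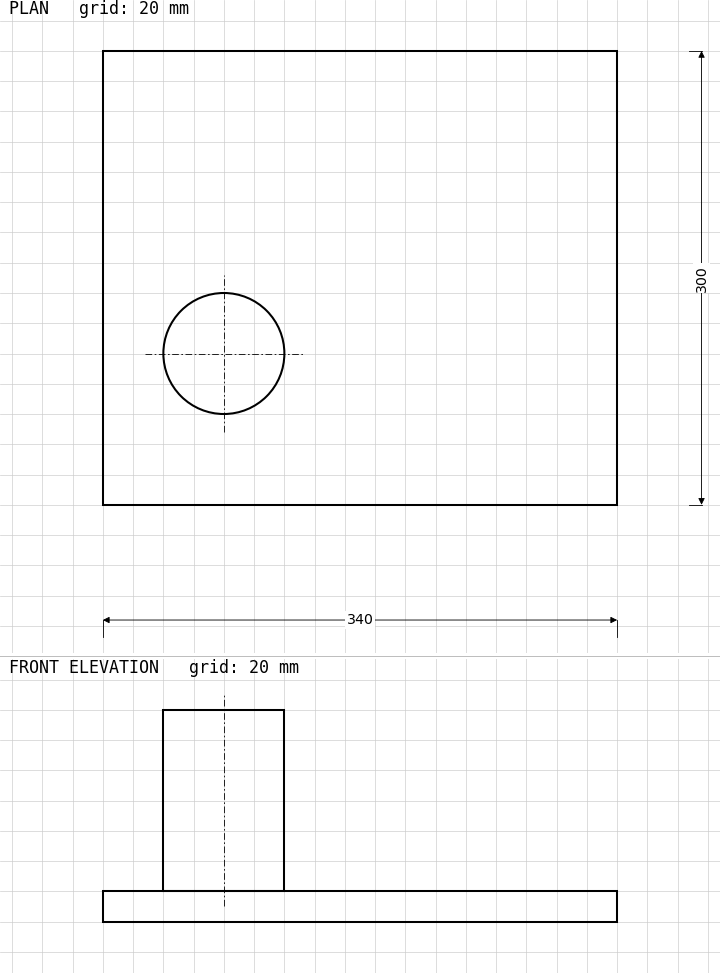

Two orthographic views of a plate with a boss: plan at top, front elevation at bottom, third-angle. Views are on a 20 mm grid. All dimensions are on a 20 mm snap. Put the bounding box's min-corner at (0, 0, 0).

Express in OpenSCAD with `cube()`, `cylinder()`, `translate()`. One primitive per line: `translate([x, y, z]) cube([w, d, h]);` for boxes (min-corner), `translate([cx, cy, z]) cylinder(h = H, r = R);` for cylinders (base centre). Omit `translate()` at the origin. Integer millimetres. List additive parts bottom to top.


cube([340, 300, 20]);
translate([80, 100, 20]) cylinder(h = 120, r = 40);


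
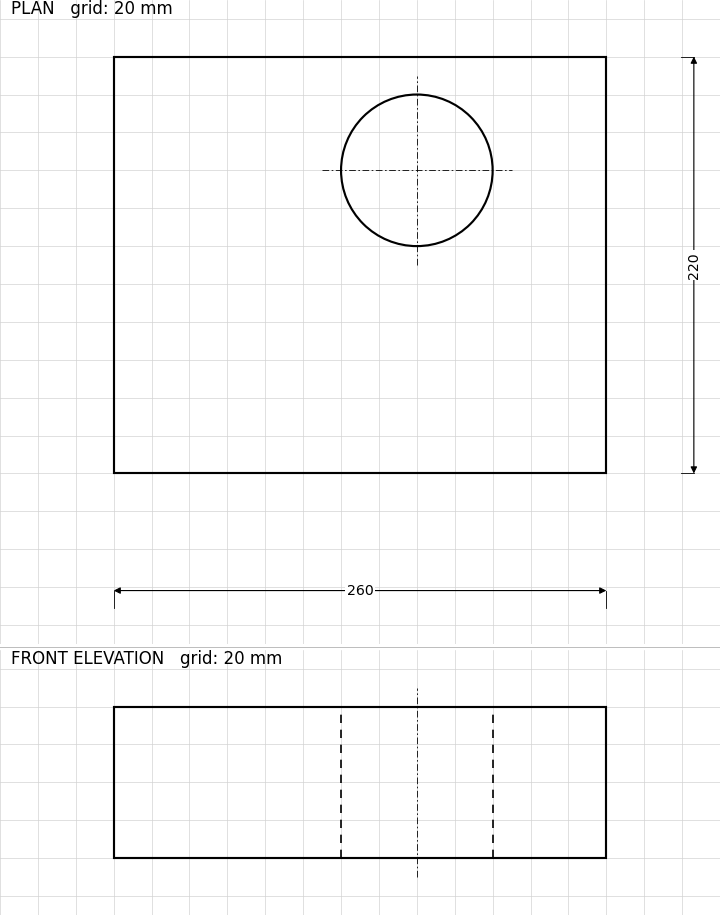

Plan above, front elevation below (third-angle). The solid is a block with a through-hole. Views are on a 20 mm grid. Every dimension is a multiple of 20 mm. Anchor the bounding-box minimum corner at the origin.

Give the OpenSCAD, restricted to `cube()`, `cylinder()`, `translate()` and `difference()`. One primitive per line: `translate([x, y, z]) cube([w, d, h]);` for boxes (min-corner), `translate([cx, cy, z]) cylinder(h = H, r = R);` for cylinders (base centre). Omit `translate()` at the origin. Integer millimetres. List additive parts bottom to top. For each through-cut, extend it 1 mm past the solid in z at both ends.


difference() {
  cube([260, 220, 80]);
  translate([160, 160, -1]) cylinder(h = 82, r = 40);
}


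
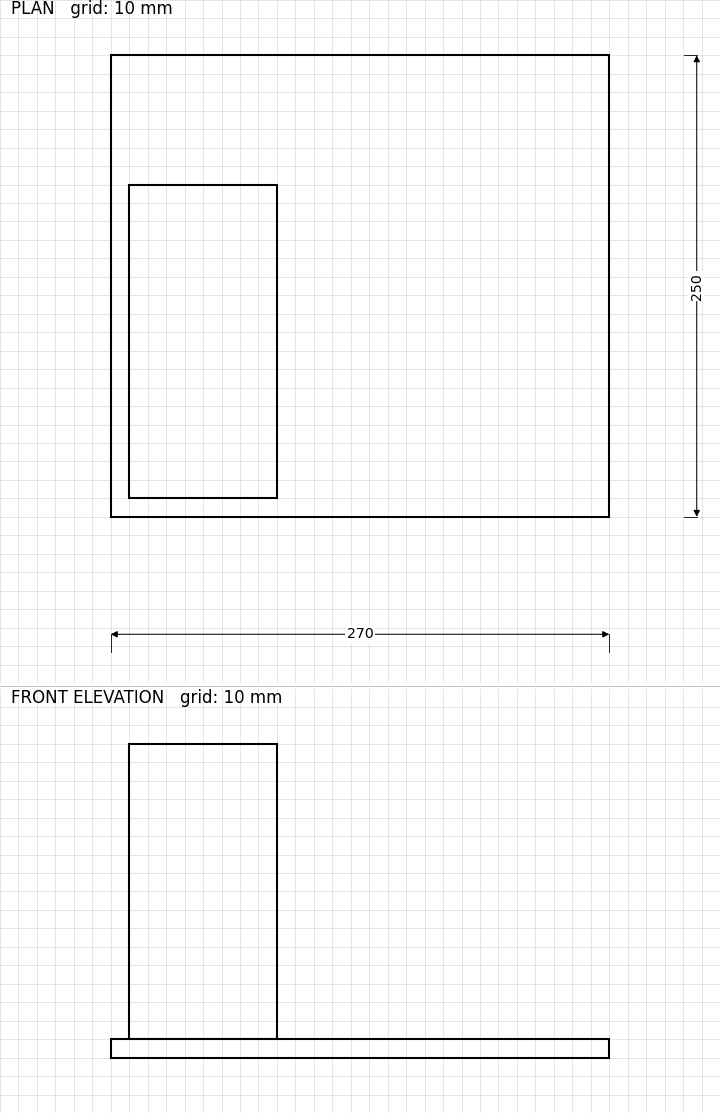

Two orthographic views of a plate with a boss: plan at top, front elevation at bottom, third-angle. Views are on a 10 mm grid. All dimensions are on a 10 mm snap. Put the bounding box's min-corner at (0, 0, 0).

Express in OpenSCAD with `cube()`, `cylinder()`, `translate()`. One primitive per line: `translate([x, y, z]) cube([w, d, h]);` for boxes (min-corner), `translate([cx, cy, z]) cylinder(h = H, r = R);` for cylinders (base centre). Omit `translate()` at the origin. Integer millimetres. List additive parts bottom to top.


cube([270, 250, 10]);
translate([10, 10, 10]) cube([80, 170, 160]);
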